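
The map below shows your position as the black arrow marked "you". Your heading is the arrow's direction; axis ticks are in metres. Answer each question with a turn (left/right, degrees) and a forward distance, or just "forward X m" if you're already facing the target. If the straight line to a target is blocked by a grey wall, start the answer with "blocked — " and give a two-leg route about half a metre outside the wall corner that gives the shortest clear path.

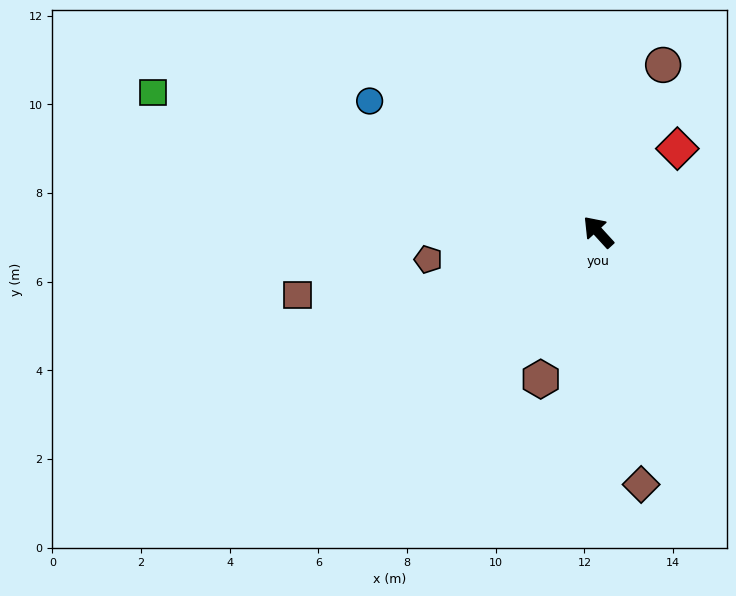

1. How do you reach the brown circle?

turn right 64°, forward 4.0 m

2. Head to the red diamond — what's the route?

turn right 86°, forward 2.6 m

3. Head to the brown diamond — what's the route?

turn left 147°, forward 5.8 m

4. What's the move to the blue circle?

turn left 18°, forward 5.9 m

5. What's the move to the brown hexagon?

turn left 116°, forward 3.6 m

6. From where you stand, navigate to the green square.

turn left 30°, forward 10.5 m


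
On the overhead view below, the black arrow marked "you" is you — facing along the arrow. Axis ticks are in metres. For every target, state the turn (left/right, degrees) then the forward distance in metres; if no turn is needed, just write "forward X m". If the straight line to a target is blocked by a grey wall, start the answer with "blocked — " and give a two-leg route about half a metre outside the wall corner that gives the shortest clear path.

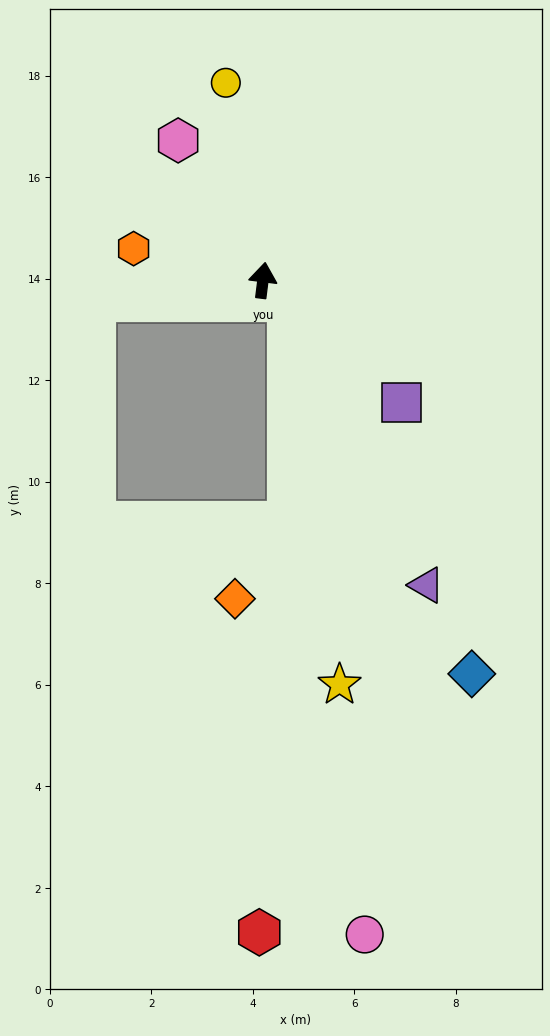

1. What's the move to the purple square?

turn right 124°, forward 3.6 m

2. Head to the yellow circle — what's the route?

turn left 18°, forward 4.0 m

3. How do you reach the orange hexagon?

turn left 83°, forward 2.6 m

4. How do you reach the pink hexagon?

turn left 38°, forward 3.2 m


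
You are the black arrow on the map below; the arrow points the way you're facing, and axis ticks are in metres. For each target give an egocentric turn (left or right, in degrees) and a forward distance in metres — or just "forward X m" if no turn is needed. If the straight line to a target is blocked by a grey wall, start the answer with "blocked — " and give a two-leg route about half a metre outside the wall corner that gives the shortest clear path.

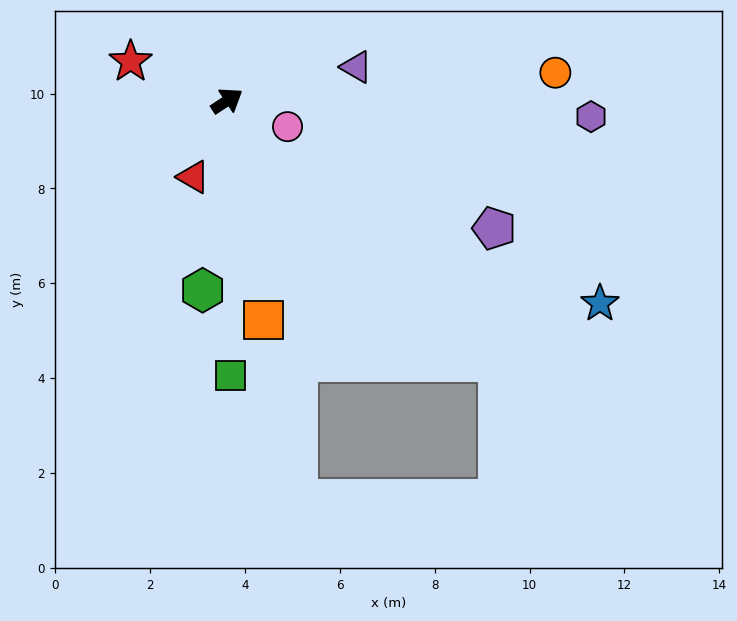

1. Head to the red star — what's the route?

turn left 125°, forward 2.2 m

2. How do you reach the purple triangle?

turn right 19°, forward 2.8 m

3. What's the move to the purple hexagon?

turn right 36°, forward 7.7 m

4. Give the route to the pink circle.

turn right 56°, forward 1.4 m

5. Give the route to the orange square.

turn right 114°, forward 4.7 m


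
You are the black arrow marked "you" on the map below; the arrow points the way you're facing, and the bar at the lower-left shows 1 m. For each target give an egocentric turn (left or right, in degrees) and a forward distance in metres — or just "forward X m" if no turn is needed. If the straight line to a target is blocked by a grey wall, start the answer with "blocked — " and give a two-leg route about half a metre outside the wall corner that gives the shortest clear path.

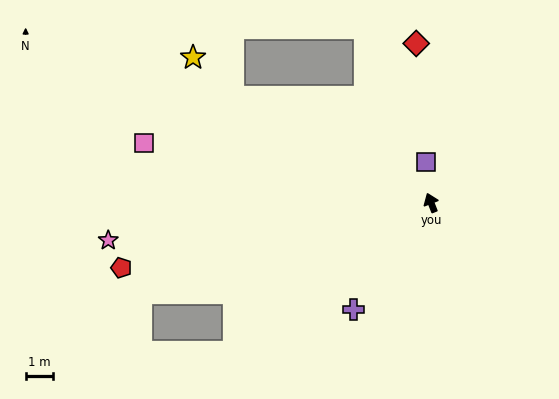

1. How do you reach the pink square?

turn left 57°, forward 10.8 m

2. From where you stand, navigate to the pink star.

turn left 75°, forward 12.0 m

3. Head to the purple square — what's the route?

turn right 15°, forward 1.5 m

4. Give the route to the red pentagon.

turn left 80°, forward 11.6 m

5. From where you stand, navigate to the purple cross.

turn left 123°, forward 4.9 m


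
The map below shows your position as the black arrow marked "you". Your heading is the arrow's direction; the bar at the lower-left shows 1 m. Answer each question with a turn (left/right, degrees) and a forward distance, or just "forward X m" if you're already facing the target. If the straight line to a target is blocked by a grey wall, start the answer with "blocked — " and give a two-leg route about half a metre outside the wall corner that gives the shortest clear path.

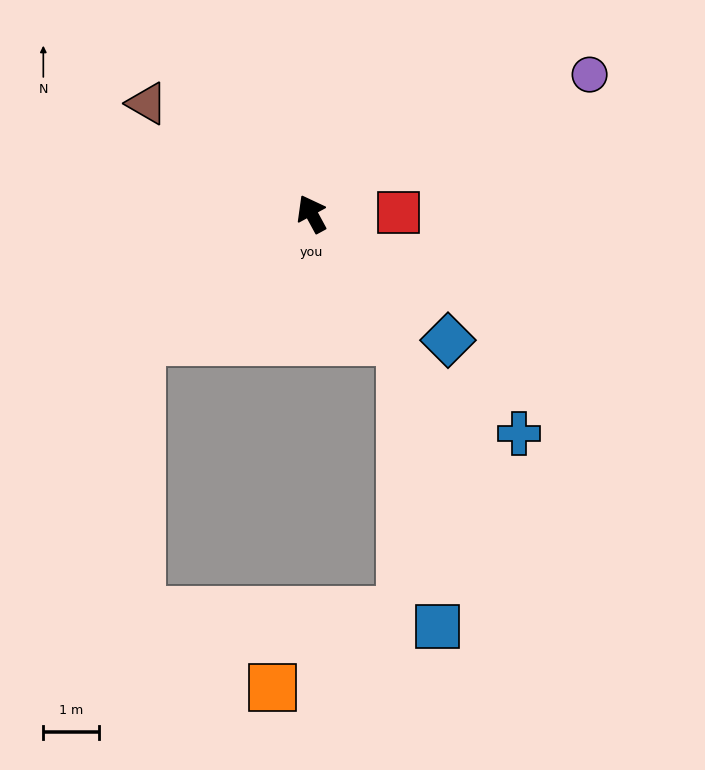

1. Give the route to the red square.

turn right 117°, forward 1.6 m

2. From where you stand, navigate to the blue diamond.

turn right 161°, forward 3.4 m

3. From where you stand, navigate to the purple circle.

turn right 92°, forward 5.6 m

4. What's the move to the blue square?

blocked — turn right 174°, forward 2.8 m, then turn right 27°, forward 5.2 m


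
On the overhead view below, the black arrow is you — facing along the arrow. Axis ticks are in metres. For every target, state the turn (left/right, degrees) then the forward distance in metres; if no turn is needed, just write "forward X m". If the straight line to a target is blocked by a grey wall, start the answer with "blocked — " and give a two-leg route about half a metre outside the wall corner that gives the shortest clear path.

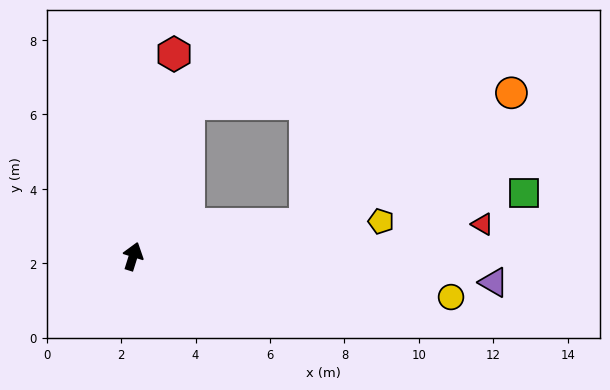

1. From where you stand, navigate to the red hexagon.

turn left 6°, forward 5.5 m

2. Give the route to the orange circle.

blocked — turn right 62°, forward 4.7 m, then turn left 22°, forward 6.6 m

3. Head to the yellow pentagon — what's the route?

turn right 65°, forward 6.7 m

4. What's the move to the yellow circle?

turn right 80°, forward 8.6 m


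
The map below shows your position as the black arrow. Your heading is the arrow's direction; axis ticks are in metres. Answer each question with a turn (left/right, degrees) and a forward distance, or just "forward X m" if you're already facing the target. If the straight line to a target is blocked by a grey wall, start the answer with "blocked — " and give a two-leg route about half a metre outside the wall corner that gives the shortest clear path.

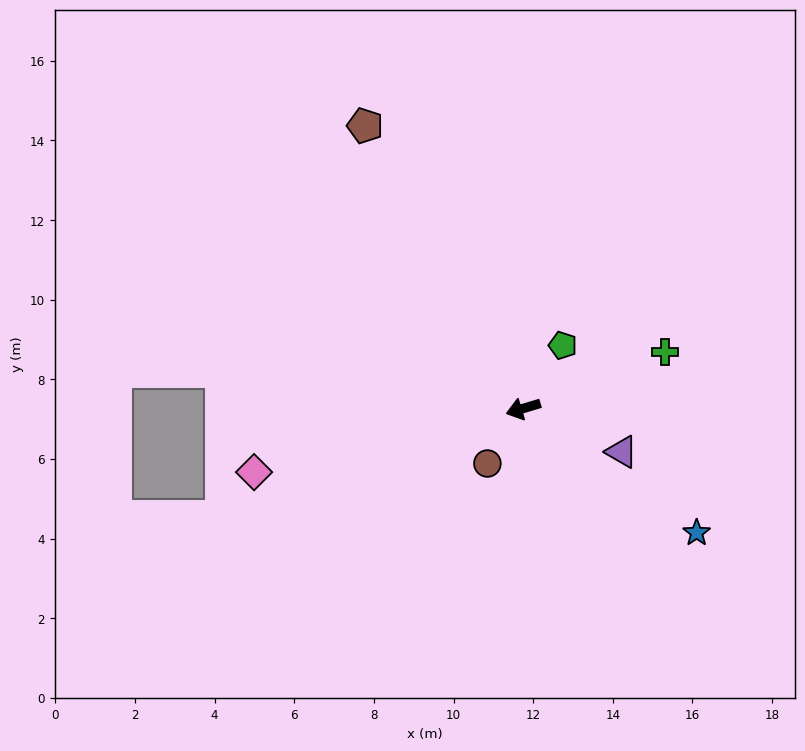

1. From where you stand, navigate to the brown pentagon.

turn right 78°, forward 8.1 m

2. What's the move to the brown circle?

turn left 40°, forward 1.6 m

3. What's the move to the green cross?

turn right 175°, forward 3.8 m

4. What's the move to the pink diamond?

turn right 3°, forward 6.9 m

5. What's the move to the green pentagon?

turn right 139°, forward 1.9 m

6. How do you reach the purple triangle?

turn left 139°, forward 2.7 m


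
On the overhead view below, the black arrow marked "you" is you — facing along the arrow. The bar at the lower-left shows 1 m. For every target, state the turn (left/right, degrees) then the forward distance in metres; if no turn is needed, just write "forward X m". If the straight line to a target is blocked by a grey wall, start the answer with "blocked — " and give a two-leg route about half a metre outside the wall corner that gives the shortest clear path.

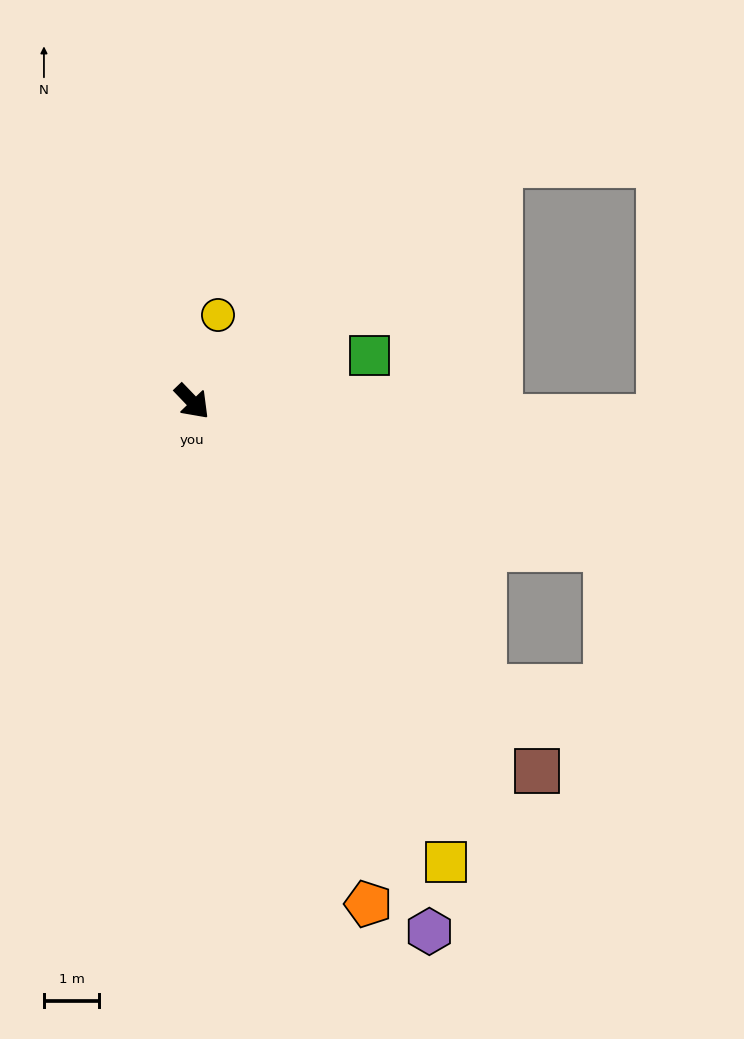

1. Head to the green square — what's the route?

turn left 61°, forward 3.3 m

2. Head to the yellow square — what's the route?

turn right 15°, forward 9.5 m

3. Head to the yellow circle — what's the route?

turn left 120°, forward 1.6 m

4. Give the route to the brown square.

forward 9.1 m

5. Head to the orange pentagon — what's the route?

turn right 24°, forward 9.6 m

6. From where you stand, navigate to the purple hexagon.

turn right 20°, forward 10.5 m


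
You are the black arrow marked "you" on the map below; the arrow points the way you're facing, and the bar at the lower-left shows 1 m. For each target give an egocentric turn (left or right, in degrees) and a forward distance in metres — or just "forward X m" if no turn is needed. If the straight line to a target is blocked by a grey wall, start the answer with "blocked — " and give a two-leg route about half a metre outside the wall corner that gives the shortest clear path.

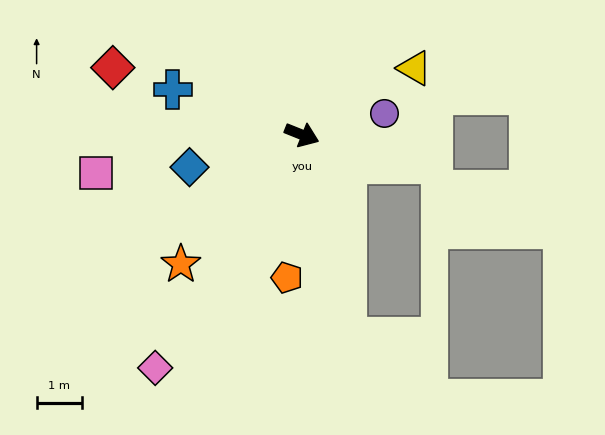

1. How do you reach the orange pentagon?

turn right 74°, forward 3.1 m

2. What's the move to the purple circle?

turn left 36°, forward 1.9 m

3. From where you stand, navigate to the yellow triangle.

turn left 52°, forward 2.9 m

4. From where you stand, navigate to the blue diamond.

turn right 142°, forward 2.6 m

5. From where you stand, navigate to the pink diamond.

turn right 100°, forward 6.0 m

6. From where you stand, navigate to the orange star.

turn right 111°, forward 3.9 m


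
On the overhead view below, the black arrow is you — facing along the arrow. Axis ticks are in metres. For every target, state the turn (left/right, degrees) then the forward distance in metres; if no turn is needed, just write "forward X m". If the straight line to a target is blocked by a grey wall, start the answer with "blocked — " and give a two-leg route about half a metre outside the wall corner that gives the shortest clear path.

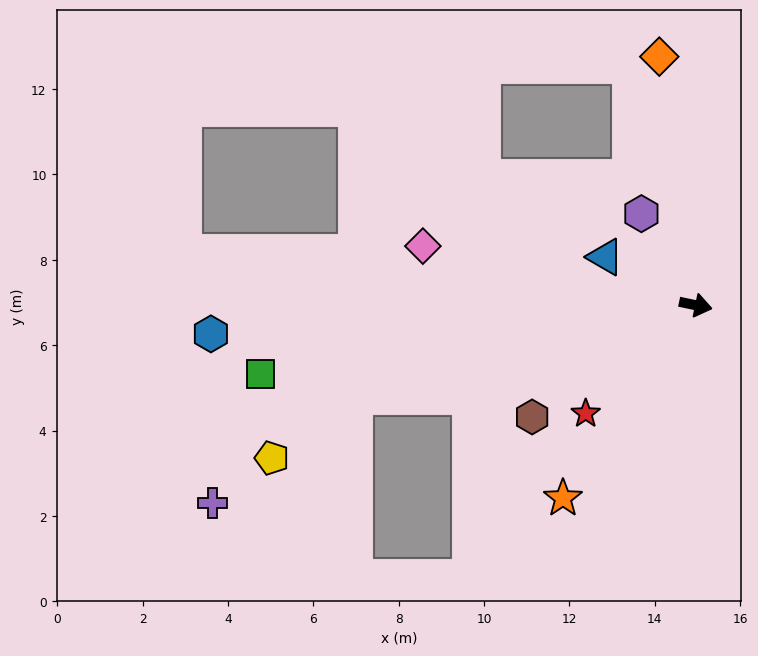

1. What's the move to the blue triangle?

turn left 164°, forward 2.4 m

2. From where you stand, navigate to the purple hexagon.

turn left 133°, forward 2.5 m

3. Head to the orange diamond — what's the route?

turn left 110°, forward 5.9 m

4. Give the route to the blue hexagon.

turn right 165°, forward 11.4 m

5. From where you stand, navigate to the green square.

turn right 159°, forward 10.3 m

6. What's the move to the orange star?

turn right 113°, forward 5.5 m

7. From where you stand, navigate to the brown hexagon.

turn right 134°, forward 4.6 m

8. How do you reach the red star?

turn right 124°, forward 3.6 m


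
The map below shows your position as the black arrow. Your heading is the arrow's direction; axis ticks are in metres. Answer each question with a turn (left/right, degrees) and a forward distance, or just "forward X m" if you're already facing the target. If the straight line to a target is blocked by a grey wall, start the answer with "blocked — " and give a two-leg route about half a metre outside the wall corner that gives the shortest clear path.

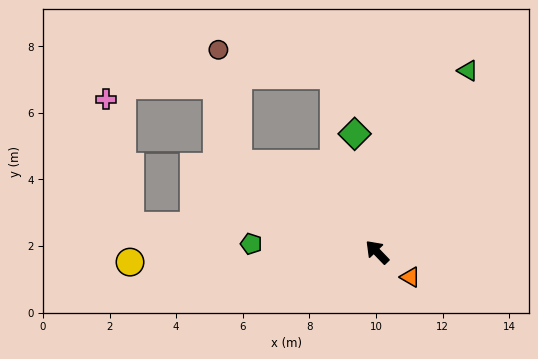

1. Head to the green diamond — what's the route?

turn right 33°, forward 3.6 m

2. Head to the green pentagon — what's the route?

turn left 42°, forward 3.8 m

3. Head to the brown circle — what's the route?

blocked — turn left 14°, forward 4.9 m, then turn right 48°, forward 3.5 m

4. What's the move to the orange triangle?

turn right 171°, forward 1.2 m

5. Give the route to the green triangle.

turn right 71°, forward 6.1 m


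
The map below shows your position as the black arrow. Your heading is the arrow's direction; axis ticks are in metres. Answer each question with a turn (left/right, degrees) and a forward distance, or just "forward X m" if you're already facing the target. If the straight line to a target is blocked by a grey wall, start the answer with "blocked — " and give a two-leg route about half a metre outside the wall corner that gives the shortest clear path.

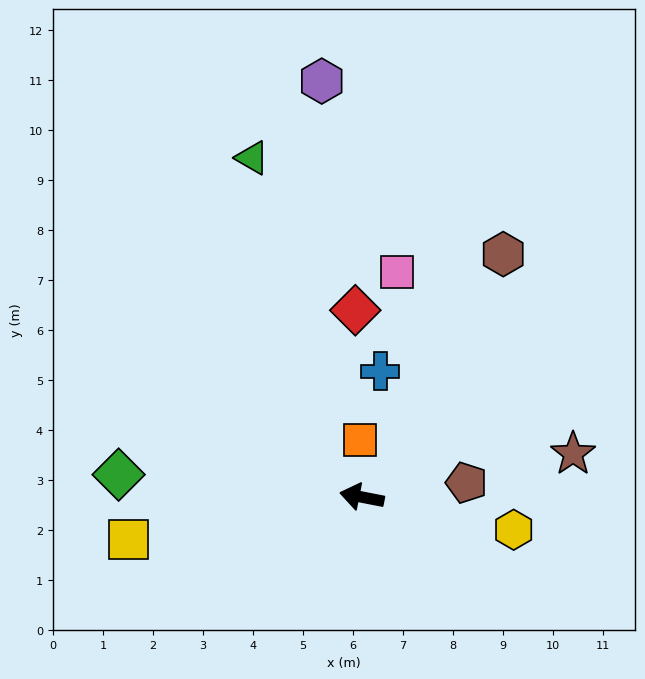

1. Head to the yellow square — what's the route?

turn left 21°, forward 4.7 m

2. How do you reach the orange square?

turn right 77°, forward 1.1 m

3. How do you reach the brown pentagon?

turn right 161°, forward 2.1 m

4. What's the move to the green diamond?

turn left 6°, forward 4.9 m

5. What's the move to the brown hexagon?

turn right 109°, forward 5.6 m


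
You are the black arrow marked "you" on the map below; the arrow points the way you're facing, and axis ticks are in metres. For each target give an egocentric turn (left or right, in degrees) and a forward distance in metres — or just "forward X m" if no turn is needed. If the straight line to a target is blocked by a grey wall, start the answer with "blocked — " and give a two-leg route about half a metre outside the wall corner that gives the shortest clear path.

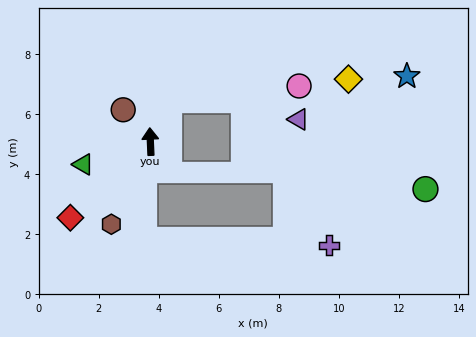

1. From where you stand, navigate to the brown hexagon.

turn left 152°, forward 3.0 m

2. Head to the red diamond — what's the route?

turn left 131°, forward 3.7 m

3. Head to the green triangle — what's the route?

turn left 106°, forward 2.4 m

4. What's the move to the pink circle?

blocked — turn right 27°, forward 1.5 m, then turn right 59°, forward 4.4 m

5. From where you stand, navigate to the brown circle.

turn left 38°, forward 1.4 m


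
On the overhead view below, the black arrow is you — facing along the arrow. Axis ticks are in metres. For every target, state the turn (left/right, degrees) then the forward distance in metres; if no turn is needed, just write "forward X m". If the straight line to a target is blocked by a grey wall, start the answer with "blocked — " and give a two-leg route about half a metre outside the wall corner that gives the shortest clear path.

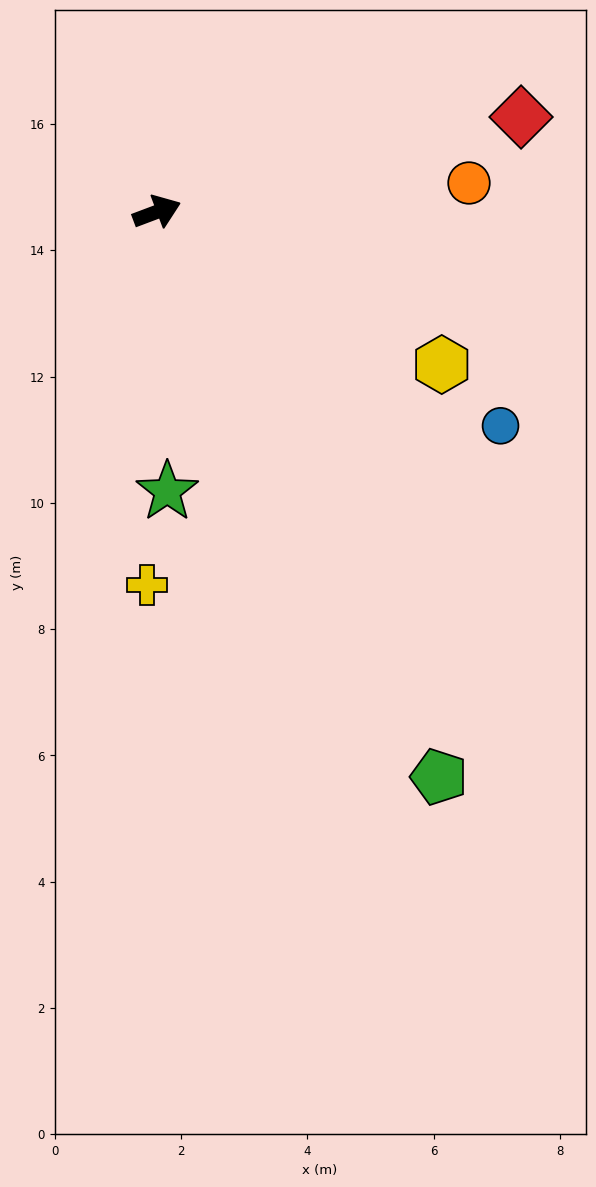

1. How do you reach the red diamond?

turn right 6°, forward 6.0 m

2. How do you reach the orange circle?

turn right 15°, forward 5.0 m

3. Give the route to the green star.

turn right 109°, forward 4.4 m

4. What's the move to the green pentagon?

turn right 84°, forward 10.0 m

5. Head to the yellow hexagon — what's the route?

turn right 49°, forward 5.1 m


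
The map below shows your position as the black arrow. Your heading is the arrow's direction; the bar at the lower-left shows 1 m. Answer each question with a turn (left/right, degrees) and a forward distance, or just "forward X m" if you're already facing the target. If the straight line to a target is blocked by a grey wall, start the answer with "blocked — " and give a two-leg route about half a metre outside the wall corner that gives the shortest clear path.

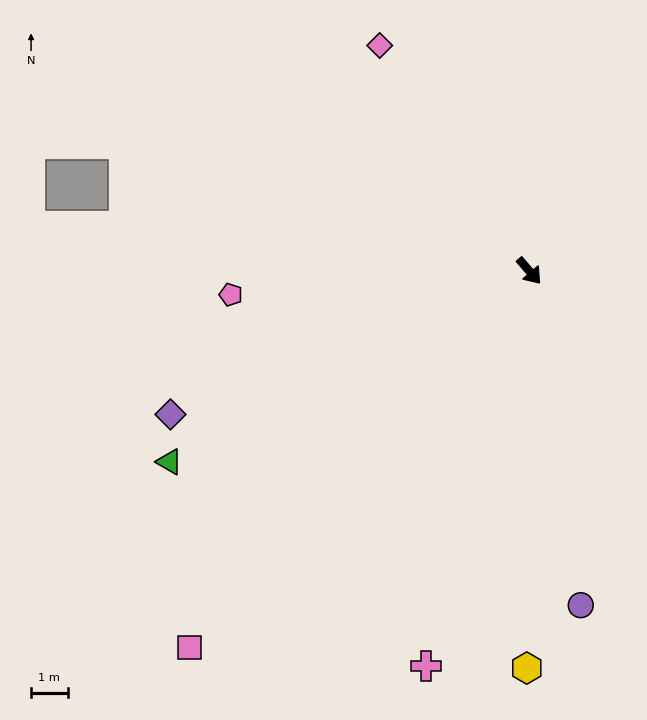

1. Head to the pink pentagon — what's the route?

turn right 126°, forward 8.2 m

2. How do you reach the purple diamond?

turn right 109°, forward 10.6 m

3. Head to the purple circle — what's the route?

turn right 32°, forward 9.2 m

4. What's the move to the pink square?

turn right 83°, forward 13.9 m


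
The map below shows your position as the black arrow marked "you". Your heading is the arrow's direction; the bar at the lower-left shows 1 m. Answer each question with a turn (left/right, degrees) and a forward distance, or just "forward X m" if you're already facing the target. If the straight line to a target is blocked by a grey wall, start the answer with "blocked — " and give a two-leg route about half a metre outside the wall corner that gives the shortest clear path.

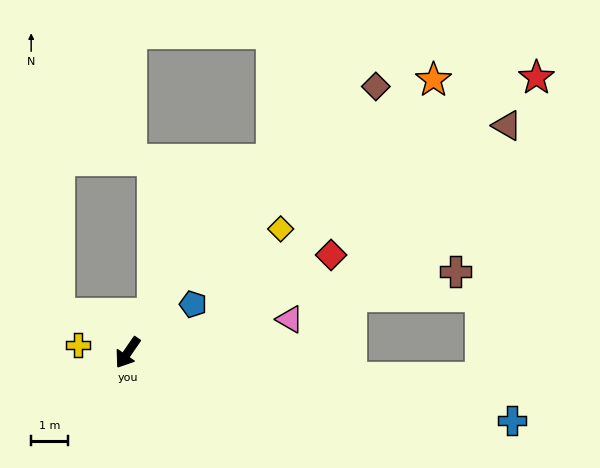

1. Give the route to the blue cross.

turn left 114°, forward 10.5 m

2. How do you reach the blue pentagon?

turn left 161°, forward 2.2 m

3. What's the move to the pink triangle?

turn left 136°, forward 4.5 m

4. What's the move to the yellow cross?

turn right 64°, forward 1.4 m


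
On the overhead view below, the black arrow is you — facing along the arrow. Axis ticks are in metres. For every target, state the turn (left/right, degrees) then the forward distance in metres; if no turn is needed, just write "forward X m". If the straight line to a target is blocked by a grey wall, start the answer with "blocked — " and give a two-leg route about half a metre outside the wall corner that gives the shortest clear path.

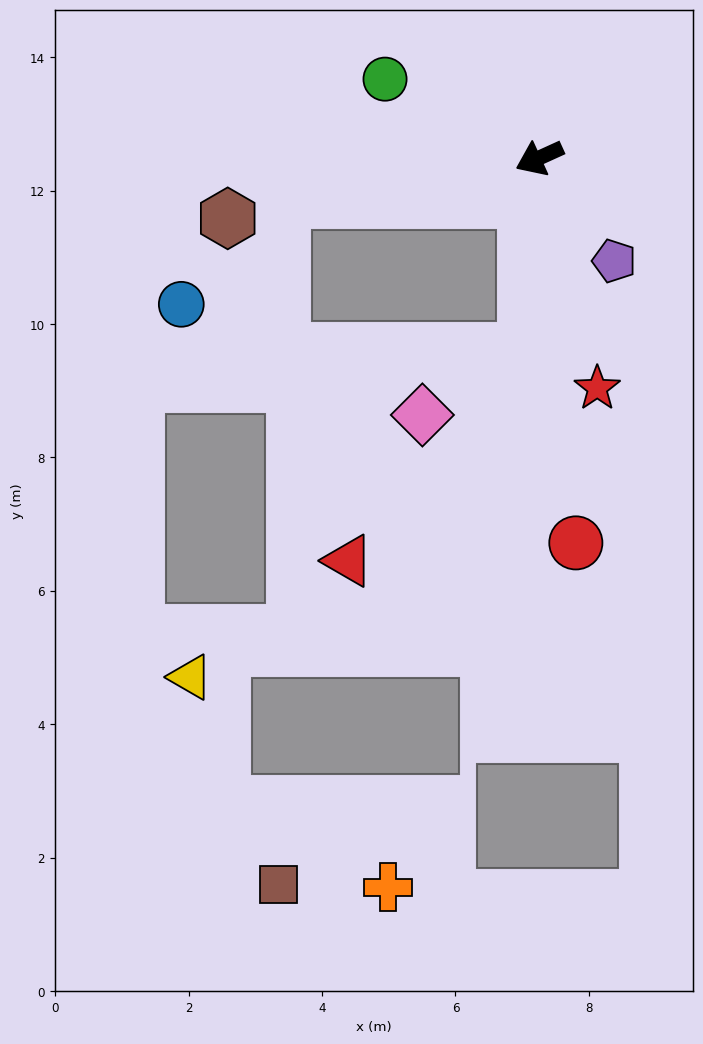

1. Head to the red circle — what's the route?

turn left 71°, forward 5.8 m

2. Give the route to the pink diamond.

blocked — turn left 62°, forward 2.9 m, then turn right 55°, forward 1.8 m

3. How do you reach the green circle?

turn right 51°, forward 2.6 m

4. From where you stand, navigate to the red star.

turn left 80°, forward 3.6 m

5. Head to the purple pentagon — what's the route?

turn left 102°, forward 1.9 m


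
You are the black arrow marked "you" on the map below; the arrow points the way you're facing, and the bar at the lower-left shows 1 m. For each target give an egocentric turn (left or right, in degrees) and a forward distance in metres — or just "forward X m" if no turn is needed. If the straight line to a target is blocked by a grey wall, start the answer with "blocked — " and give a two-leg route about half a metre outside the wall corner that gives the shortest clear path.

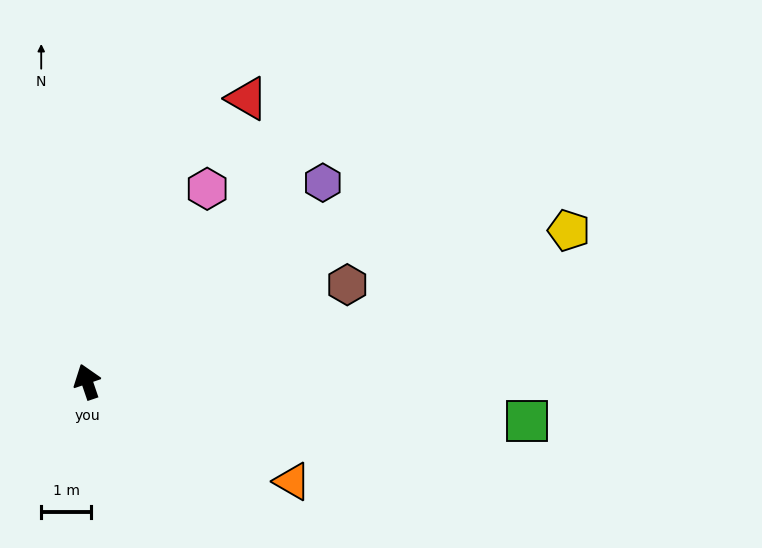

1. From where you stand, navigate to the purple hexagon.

turn right 69°, forward 6.2 m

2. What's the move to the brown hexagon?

turn right 88°, forward 5.5 m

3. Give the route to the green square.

turn right 114°, forward 8.8 m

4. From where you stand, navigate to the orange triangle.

turn right 135°, forward 4.6 m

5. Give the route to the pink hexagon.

turn right 51°, forward 4.5 m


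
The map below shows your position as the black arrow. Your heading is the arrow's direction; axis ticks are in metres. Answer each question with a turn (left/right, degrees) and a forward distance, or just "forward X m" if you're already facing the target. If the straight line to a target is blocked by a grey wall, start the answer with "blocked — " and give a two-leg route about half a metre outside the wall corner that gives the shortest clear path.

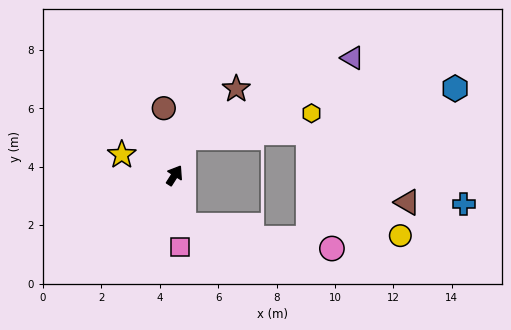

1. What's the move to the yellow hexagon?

blocked — turn left 18°, forward 1.3 m, then turn right 65°, forward 4.4 m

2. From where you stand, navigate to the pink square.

turn right 143°, forward 2.5 m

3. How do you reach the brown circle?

turn left 42°, forward 2.3 m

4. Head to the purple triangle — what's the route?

blocked — turn left 18°, forward 1.3 m, then turn right 50°, forward 6.4 m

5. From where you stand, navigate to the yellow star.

turn left 101°, forward 1.9 m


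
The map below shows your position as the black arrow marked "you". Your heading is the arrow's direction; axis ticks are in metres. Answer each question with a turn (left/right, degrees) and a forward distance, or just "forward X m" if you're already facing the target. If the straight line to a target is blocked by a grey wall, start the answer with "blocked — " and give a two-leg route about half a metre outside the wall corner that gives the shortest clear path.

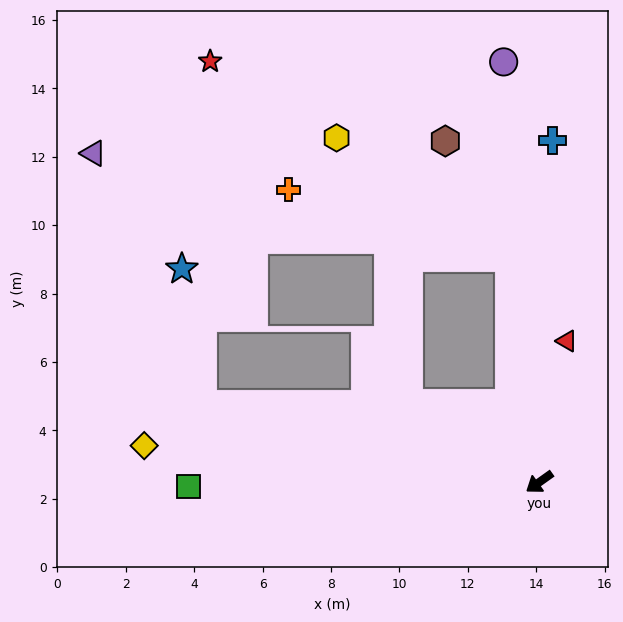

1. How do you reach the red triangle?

turn right 136°, forward 4.2 m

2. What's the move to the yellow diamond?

turn right 41°, forward 11.6 m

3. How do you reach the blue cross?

turn right 128°, forward 10.0 m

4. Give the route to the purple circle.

turn right 121°, forward 12.3 m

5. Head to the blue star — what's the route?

blocked — turn right 48°, forward 10.1 m, then turn right 69°, forward 4.0 m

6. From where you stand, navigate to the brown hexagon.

blocked — turn right 118°, forward 6.6 m, then turn left 22°, forward 3.9 m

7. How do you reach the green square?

turn right 35°, forward 10.3 m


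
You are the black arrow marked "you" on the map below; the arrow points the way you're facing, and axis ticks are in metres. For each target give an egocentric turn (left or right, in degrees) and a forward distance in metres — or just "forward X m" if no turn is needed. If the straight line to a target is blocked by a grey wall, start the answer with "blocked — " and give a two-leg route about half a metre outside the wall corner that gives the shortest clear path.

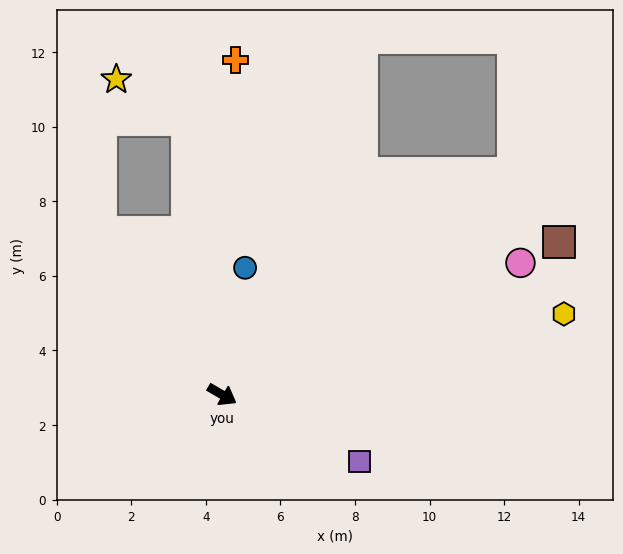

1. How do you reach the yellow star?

blocked — turn left 128°, forward 7.4 m, then turn left 52°, forward 2.2 m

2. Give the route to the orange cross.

turn left 118°, forward 9.0 m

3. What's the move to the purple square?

turn left 4°, forward 4.1 m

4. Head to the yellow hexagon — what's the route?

turn left 44°, forward 9.4 m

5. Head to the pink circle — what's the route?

turn left 54°, forward 8.7 m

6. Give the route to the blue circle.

turn left 110°, forward 3.5 m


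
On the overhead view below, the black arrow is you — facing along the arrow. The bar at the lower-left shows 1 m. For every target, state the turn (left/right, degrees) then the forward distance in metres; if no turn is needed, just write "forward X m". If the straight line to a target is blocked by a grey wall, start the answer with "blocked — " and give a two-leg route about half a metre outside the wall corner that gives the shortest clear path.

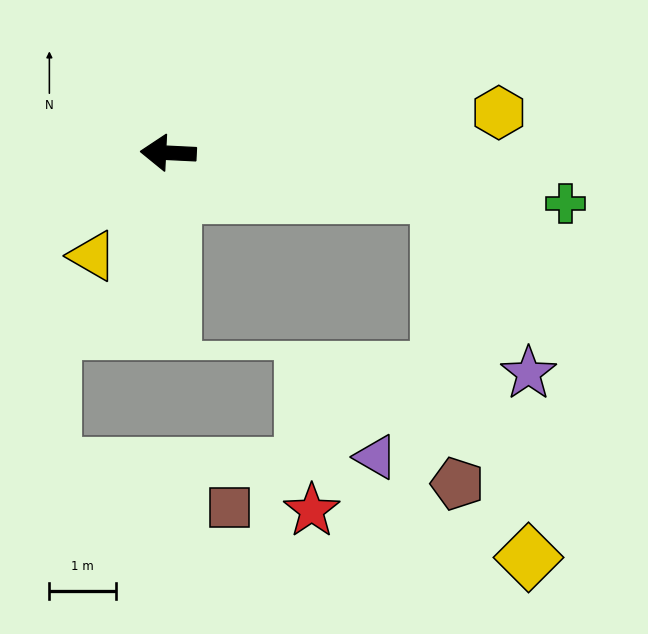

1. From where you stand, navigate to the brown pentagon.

blocked — turn left 174°, forward 4.1 m, then turn right 78°, forward 4.3 m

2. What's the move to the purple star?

blocked — turn left 174°, forward 4.1 m, then turn right 55°, forward 3.0 m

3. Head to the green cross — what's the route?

turn left 176°, forward 6.0 m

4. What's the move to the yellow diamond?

blocked — turn left 174°, forward 4.1 m, then turn right 67°, forward 5.6 m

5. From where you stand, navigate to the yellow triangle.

turn left 56°, forward 1.9 m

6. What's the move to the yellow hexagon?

turn right 170°, forward 5.0 m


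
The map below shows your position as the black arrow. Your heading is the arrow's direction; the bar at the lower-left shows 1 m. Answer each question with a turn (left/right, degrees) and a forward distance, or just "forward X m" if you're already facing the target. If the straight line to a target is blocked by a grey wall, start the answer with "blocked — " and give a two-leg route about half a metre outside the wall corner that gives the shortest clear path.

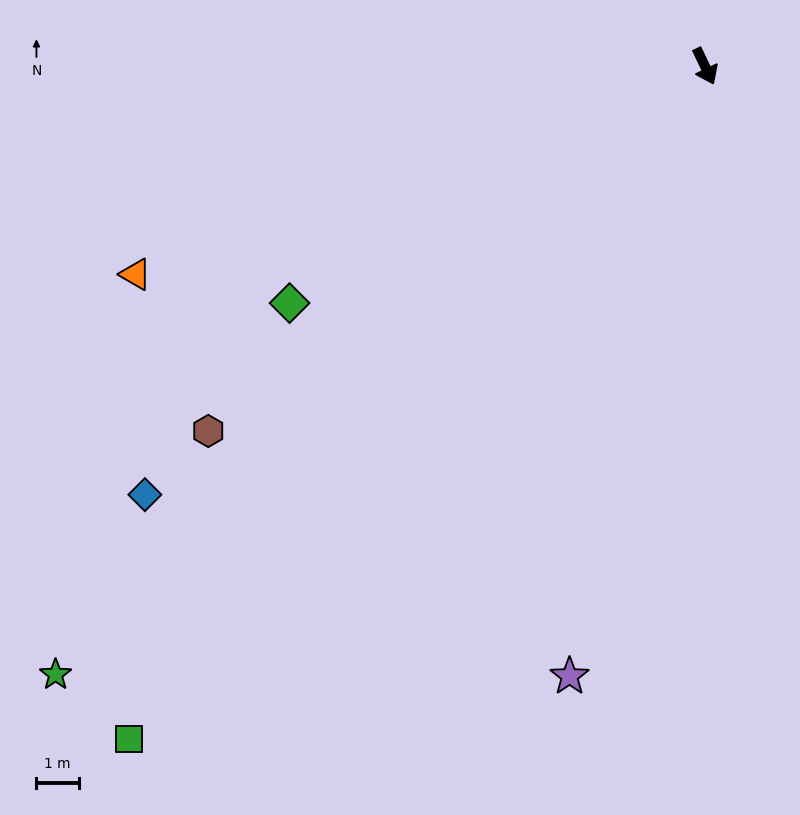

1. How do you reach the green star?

turn right 72°, forward 21.0 m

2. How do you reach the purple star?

turn right 38°, forward 14.7 m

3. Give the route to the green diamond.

turn right 86°, forward 11.3 m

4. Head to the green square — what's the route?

turn right 66°, forward 20.9 m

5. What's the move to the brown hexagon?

turn right 79°, forward 14.5 m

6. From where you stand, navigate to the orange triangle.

turn right 95°, forward 14.3 m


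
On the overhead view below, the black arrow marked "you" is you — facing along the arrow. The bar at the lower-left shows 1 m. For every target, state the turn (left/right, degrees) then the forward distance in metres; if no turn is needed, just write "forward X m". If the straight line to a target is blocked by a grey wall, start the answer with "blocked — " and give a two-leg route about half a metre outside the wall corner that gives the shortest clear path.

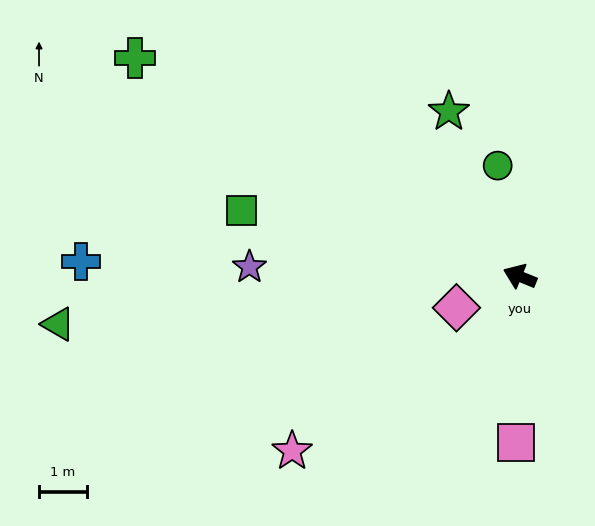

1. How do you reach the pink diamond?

turn left 49°, forward 1.5 m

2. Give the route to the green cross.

turn right 7°, forward 9.3 m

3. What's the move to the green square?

turn left 9°, forward 6.0 m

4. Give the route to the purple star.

turn left 20°, forward 5.7 m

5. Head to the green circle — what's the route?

turn right 57°, forward 2.4 m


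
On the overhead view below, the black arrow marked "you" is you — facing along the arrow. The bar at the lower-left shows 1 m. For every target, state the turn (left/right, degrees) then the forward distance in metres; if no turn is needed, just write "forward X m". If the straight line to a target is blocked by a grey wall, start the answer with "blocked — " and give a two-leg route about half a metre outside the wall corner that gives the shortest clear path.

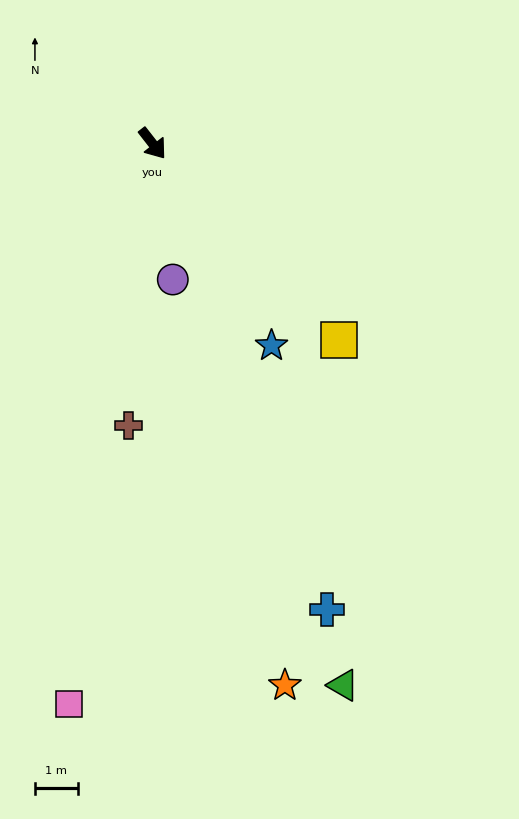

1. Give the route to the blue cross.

turn right 17°, forward 11.6 m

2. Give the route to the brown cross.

turn right 43°, forward 6.6 m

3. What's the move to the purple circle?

turn right 29°, forward 3.2 m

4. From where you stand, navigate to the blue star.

turn right 7°, forward 5.5 m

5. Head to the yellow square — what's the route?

turn left 6°, forward 6.3 m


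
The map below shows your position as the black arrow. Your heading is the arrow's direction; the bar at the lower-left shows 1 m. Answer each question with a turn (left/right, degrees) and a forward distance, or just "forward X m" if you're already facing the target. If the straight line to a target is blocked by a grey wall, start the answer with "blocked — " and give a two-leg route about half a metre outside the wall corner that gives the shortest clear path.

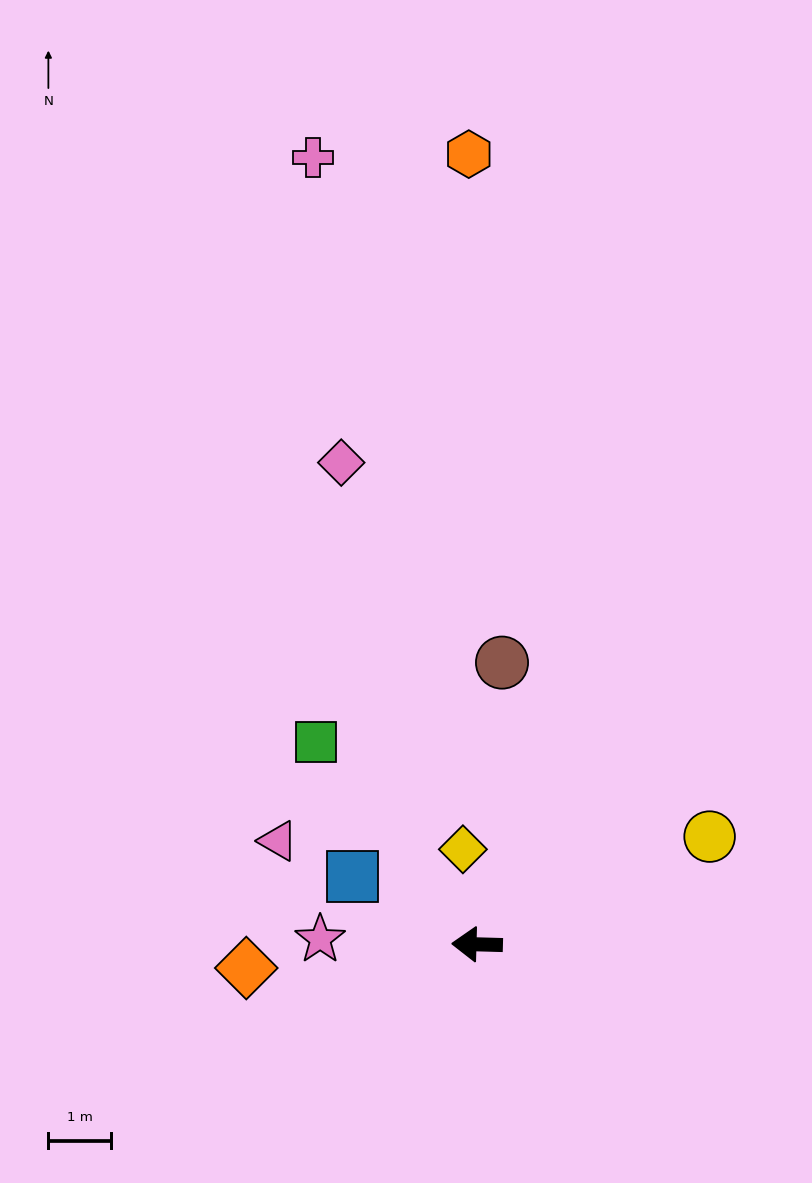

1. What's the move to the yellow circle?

turn right 154°, forward 4.1 m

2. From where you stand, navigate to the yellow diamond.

turn right 80°, forward 1.5 m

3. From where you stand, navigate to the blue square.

turn right 27°, forward 2.3 m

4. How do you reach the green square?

turn right 50°, forward 4.1 m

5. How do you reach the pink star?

forward 2.5 m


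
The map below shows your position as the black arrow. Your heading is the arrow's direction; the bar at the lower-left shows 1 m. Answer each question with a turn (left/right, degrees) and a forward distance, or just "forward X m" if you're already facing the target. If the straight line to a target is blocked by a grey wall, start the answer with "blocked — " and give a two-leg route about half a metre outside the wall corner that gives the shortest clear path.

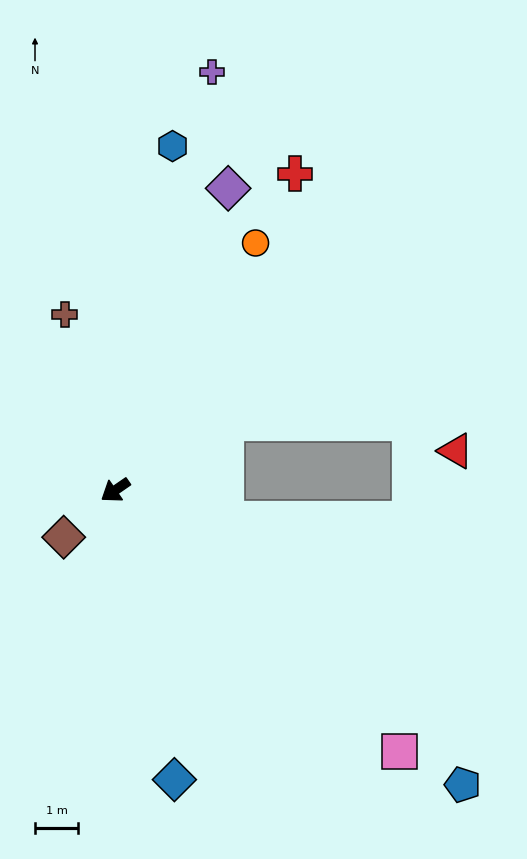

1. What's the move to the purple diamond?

turn right 145°, forward 7.5 m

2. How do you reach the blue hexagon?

turn right 134°, forward 8.1 m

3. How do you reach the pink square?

turn left 103°, forward 9.0 m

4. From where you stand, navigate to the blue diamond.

turn left 67°, forward 6.9 m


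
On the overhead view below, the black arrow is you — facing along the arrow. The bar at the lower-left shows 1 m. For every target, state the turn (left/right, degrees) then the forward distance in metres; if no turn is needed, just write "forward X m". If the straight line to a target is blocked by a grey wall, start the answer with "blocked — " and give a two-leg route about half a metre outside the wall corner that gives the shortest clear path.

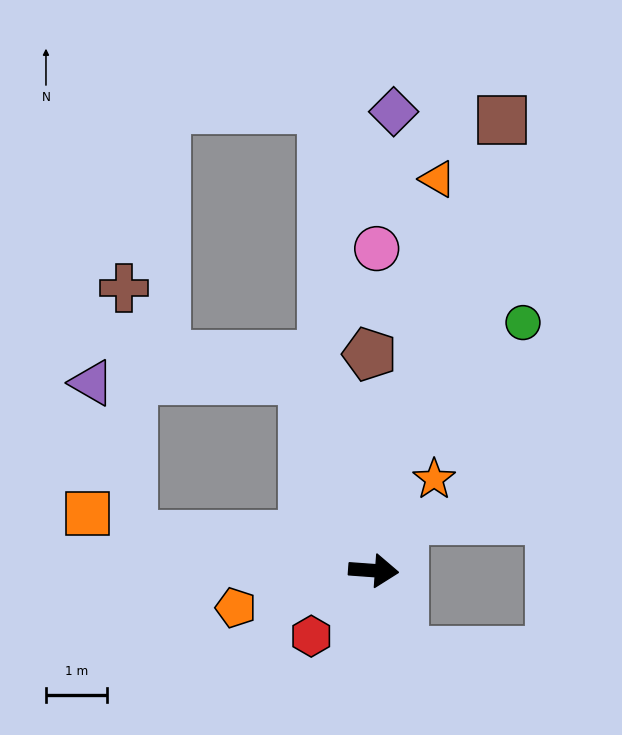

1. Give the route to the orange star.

turn left 61°, forward 1.8 m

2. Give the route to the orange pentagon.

turn right 161°, forward 2.4 m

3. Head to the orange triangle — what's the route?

turn left 85°, forward 6.5 m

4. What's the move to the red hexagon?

turn right 129°, forward 1.5 m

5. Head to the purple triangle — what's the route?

blocked — turn left 114°, forward 3.4 m, then turn left 71°, forward 3.5 m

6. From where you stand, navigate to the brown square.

turn left 78°, forward 7.7 m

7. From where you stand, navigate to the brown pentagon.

turn left 95°, forward 3.6 m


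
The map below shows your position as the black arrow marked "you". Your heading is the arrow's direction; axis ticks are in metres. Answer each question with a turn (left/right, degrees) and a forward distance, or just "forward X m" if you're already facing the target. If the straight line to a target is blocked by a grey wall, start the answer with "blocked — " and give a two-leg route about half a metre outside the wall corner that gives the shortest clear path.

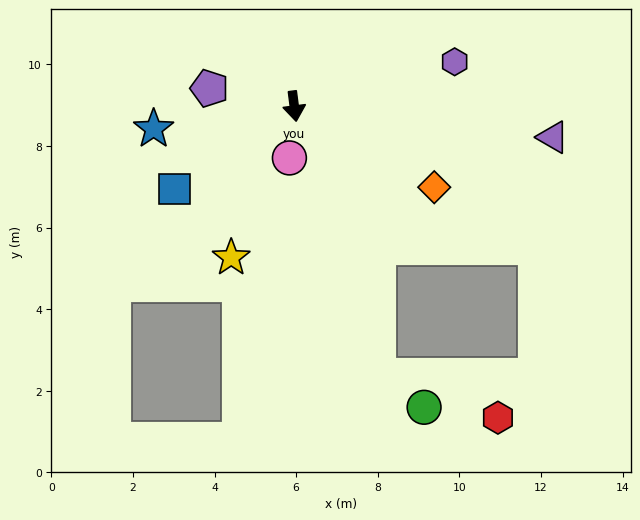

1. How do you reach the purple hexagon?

turn left 98°, forward 4.1 m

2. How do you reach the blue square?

turn right 63°, forward 3.6 m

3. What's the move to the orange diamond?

turn left 53°, forward 4.0 m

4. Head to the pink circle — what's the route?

turn right 13°, forward 1.3 m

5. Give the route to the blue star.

turn right 88°, forward 3.5 m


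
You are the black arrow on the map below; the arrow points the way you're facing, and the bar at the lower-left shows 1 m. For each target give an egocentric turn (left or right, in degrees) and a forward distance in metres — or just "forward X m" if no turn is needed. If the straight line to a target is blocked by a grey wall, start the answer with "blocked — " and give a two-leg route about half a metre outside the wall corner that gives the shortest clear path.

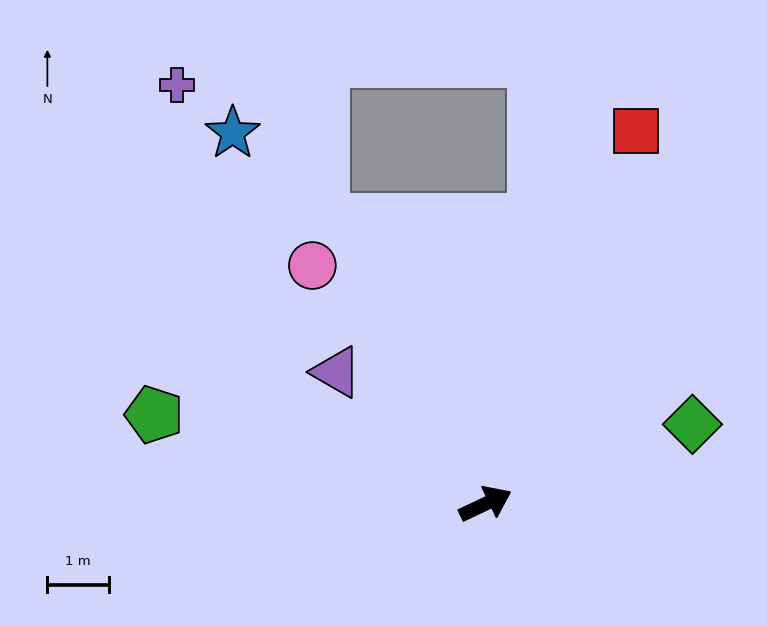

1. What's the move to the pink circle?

turn left 101°, forward 4.8 m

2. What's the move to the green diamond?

turn right 4°, forward 3.6 m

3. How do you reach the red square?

turn left 43°, forward 6.6 m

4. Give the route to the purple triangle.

turn left 113°, forward 3.2 m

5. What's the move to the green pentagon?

turn left 140°, forward 5.6 m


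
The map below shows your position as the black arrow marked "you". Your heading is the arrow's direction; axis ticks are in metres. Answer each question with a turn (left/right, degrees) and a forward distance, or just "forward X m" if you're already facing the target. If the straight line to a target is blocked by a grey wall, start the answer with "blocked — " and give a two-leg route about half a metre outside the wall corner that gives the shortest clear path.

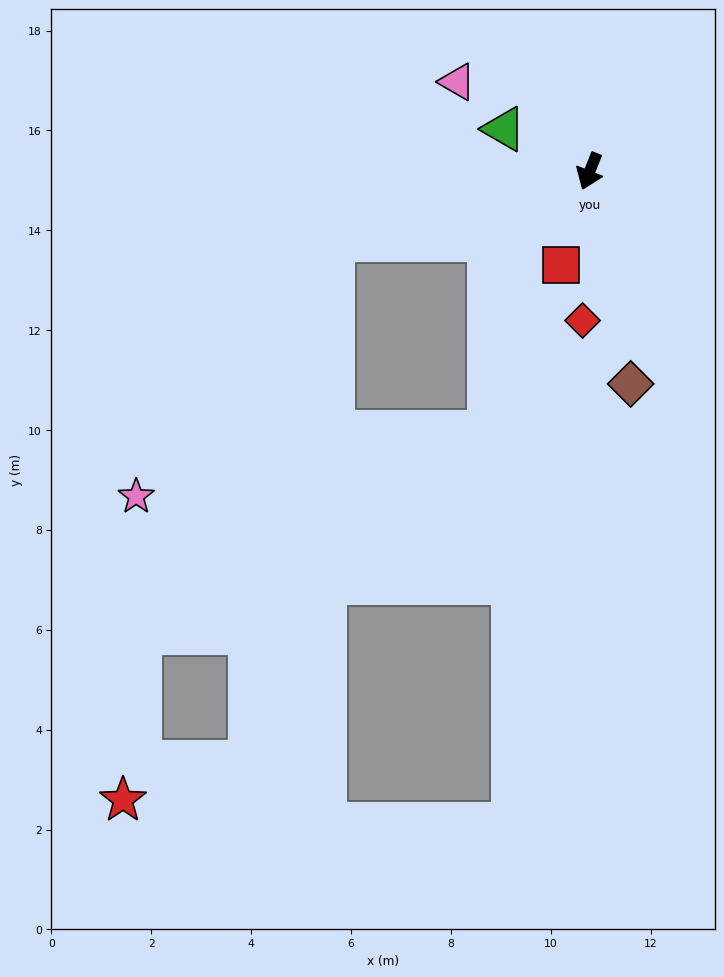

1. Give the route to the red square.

turn left 5°, forward 2.0 m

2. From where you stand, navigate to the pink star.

blocked — turn right 53°, forward 5.3 m, then turn left 37°, forward 6.5 m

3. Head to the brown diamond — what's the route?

turn left 33°, forward 4.3 m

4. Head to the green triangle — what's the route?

turn right 95°, forward 1.9 m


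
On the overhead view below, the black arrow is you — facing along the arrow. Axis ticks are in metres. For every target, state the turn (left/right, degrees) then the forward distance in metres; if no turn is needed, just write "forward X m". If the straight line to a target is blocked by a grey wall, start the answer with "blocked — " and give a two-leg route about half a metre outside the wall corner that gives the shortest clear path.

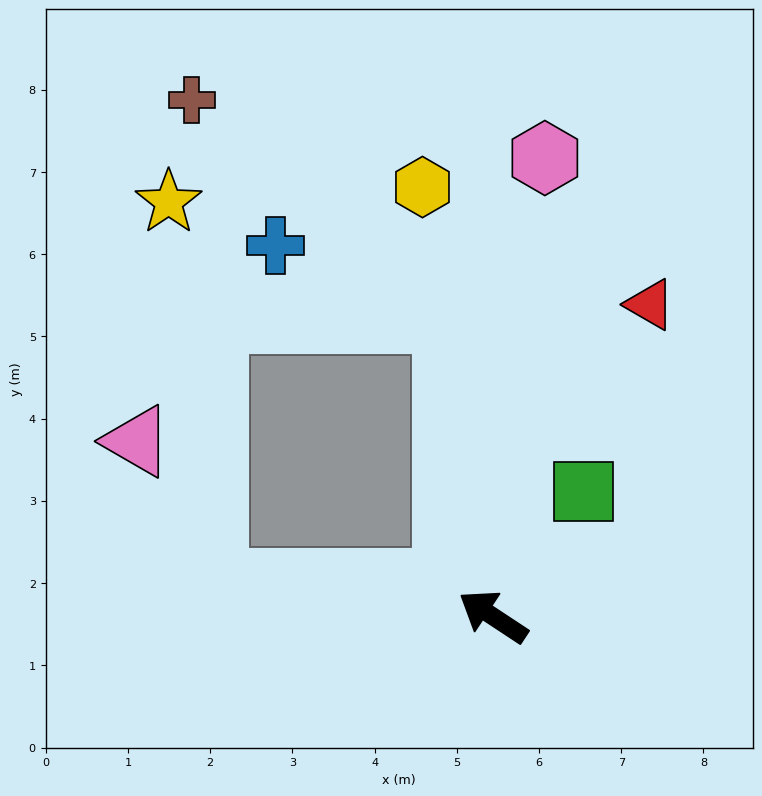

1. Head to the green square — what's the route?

turn right 92°, forward 1.9 m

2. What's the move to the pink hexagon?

turn right 63°, forward 5.6 m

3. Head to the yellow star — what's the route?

blocked — turn left 27°, forward 3.4 m, then turn right 77°, forward 4.7 m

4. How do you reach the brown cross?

blocked — turn right 48°, forward 3.7 m, then turn left 41°, forward 4.1 m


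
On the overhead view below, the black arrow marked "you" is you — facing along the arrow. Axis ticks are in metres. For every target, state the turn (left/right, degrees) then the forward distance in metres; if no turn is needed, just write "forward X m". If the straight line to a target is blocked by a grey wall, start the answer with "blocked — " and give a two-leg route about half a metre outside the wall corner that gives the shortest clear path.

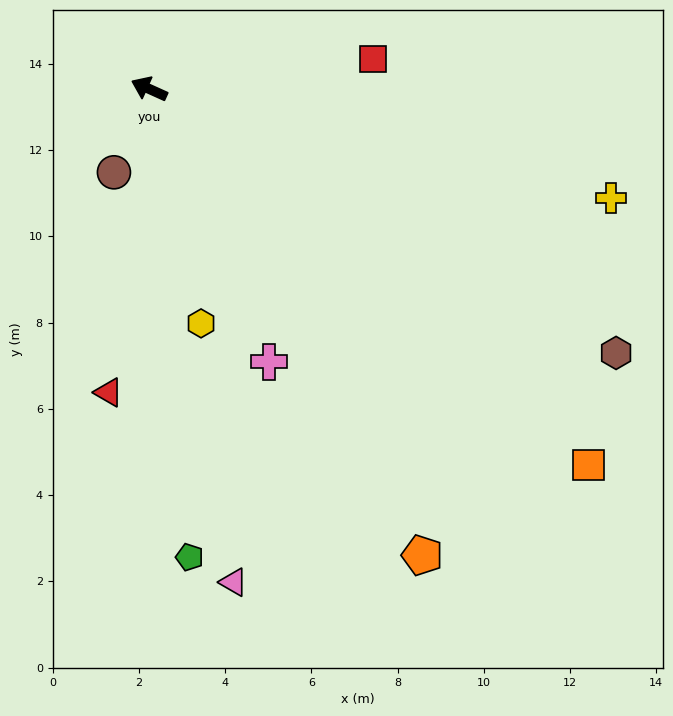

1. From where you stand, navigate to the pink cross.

turn left 138°, forward 6.9 m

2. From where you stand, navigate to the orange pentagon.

turn left 145°, forward 12.5 m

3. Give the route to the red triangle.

turn left 107°, forward 7.1 m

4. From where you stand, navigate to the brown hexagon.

turn left 175°, forward 12.4 m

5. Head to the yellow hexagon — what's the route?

turn left 127°, forward 5.6 m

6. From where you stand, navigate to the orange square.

turn left 164°, forward 13.4 m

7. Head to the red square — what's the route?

turn right 148°, forward 5.2 m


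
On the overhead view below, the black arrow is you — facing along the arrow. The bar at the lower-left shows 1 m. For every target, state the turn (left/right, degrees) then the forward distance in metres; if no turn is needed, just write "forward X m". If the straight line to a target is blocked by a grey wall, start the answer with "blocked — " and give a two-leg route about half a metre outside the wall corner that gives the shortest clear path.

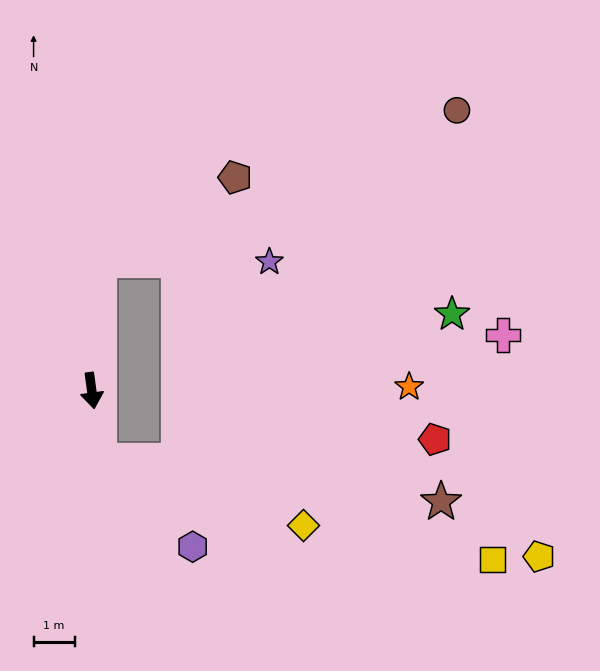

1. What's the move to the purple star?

blocked — turn left 169°, forward 3.2 m, then turn right 87°, forward 4.1 m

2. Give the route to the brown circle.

blocked — turn left 169°, forward 3.2 m, then turn right 64°, forward 9.4 m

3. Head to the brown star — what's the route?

blocked — forward 1.7 m, then turn left 75°, forward 8.4 m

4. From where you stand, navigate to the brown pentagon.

blocked — turn left 169°, forward 3.2 m, then turn right 55°, forward 3.9 m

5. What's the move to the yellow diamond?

blocked — forward 1.7 m, then turn left 65°, forward 5.2 m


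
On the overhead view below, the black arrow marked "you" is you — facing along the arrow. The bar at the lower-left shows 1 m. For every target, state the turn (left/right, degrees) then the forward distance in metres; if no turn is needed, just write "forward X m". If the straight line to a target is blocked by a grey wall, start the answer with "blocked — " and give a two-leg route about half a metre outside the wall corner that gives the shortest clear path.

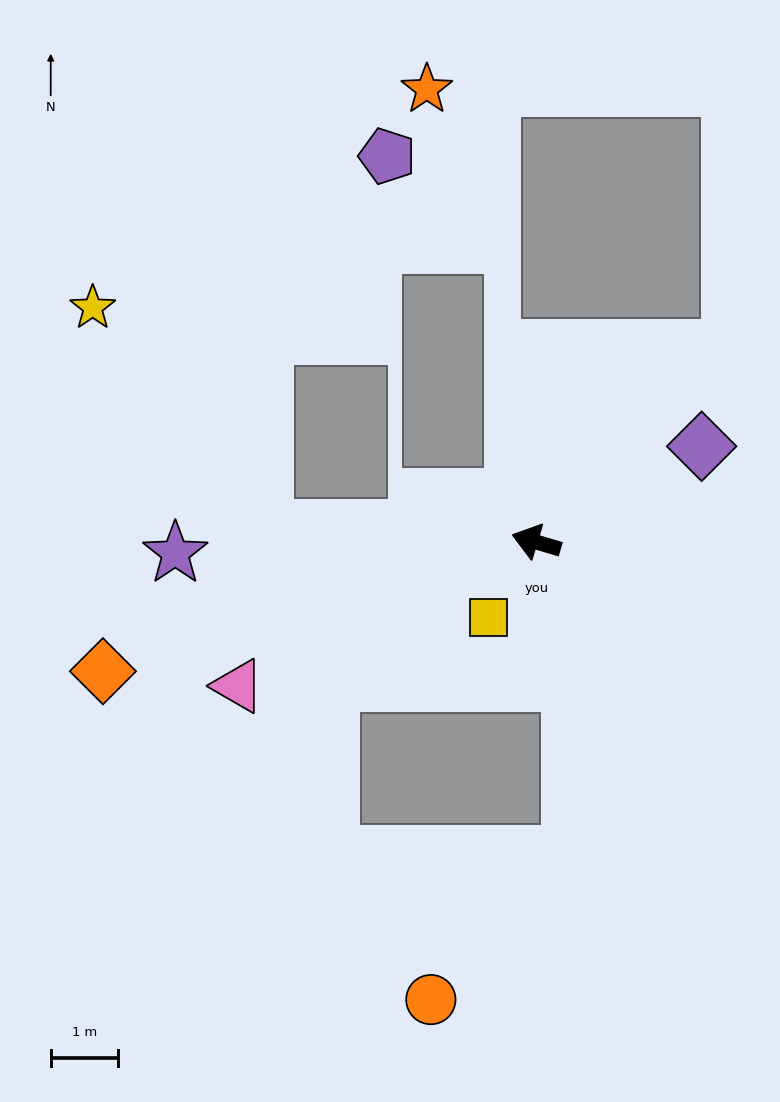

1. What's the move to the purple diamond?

turn right 133°, forward 2.8 m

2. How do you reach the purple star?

turn left 18°, forward 5.4 m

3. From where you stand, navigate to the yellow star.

blocked — turn left 14°, forward 4.0 m, then turn right 49°, forward 4.2 m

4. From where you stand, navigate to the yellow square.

turn left 74°, forward 1.3 m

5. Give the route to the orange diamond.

turn left 33°, forward 6.7 m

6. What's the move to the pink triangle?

turn left 42°, forward 4.9 m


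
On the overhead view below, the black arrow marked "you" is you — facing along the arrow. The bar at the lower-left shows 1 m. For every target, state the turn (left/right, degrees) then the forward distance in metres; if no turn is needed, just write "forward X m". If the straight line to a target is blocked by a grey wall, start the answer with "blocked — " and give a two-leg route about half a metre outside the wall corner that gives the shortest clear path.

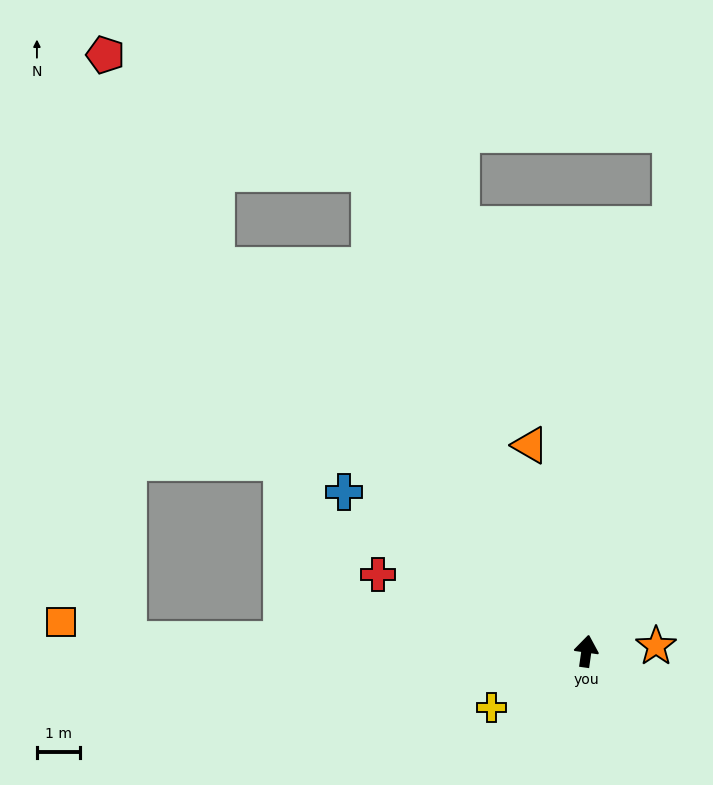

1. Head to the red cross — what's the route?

turn left 78°, forward 5.2 m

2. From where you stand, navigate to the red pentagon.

blocked — turn left 52°, forward 12.5 m, then turn right 16°, forward 5.5 m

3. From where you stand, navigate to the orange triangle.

turn left 23°, forward 5.0 m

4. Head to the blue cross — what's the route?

turn left 65°, forward 6.8 m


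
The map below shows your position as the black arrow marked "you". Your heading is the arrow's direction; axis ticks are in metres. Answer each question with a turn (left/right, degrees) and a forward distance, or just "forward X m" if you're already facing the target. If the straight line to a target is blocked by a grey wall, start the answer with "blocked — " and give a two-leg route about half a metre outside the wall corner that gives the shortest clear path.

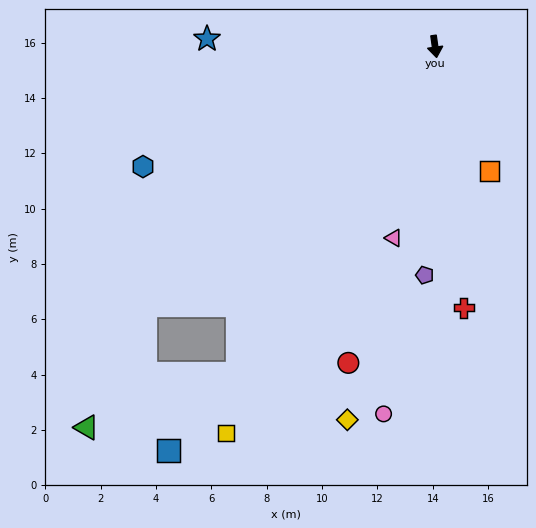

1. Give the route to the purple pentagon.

turn right 11°, forward 8.3 m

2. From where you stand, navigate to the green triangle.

blocked — turn right 56°, forward 14.1 m, then turn left 22°, forward 4.9 m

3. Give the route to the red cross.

forward 9.5 m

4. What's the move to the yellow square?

turn right 36°, forward 15.9 m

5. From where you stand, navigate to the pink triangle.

turn right 20°, forward 7.1 m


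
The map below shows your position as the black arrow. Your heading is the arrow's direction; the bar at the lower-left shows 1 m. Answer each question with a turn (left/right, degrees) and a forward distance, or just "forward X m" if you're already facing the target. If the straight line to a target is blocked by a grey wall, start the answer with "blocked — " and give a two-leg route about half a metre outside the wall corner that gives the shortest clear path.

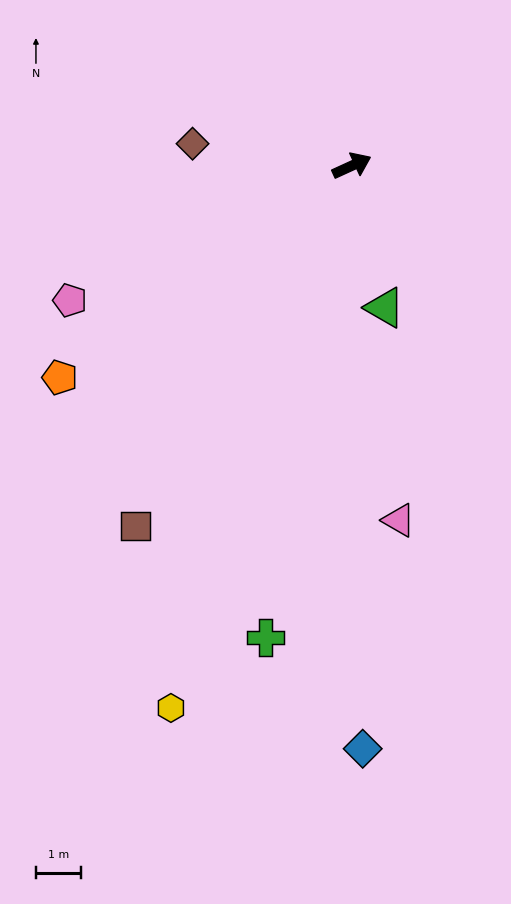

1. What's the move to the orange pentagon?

turn right 169°, forward 8.0 m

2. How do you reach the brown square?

turn right 146°, forward 9.3 m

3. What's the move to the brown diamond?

turn left 148°, forward 3.6 m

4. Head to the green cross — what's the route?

turn right 125°, forward 10.6 m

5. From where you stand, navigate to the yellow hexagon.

turn right 133°, forward 12.7 m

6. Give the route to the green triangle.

turn right 102°, forward 3.2 m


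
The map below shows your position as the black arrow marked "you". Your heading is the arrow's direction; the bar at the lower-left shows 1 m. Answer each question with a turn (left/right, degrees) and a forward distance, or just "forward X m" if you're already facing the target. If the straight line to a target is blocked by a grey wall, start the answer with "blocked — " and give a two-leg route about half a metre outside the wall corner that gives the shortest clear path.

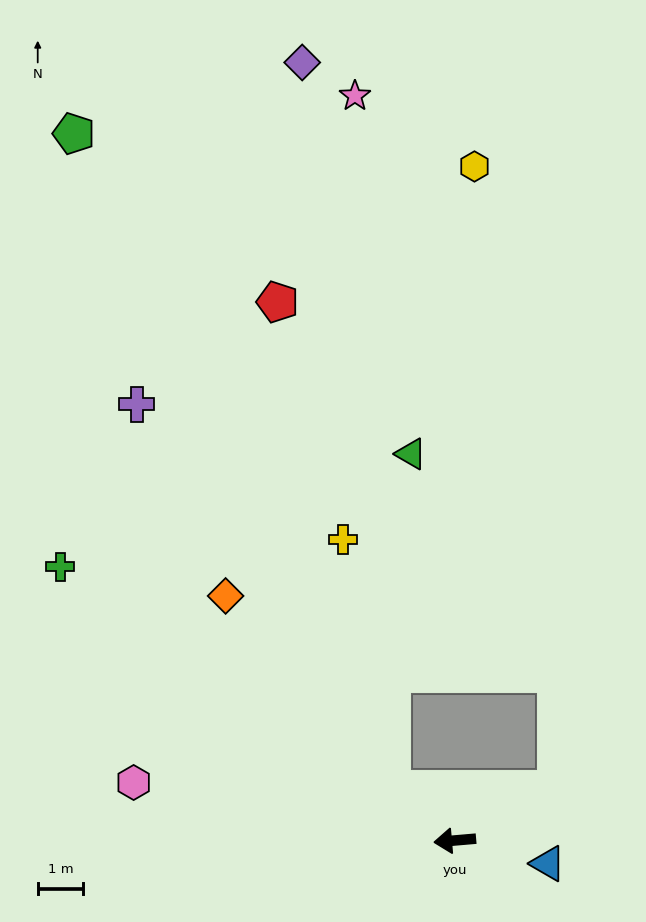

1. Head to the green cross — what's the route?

turn right 40°, forward 10.6 m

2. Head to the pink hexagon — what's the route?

turn right 15°, forward 7.2 m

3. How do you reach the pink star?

blocked — turn right 44°, forward 1.8 m, then turn right 48°, forward 15.3 m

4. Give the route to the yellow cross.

blocked — turn right 44°, forward 1.8 m, then turn right 40°, forward 5.6 m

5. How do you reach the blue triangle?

turn left 161°, forward 2.1 m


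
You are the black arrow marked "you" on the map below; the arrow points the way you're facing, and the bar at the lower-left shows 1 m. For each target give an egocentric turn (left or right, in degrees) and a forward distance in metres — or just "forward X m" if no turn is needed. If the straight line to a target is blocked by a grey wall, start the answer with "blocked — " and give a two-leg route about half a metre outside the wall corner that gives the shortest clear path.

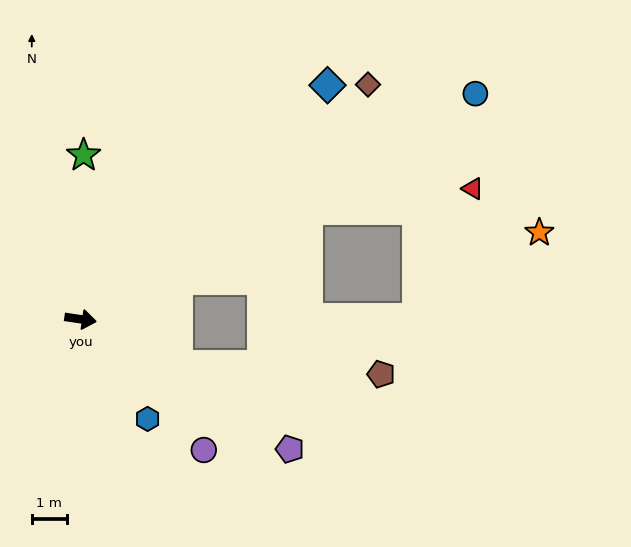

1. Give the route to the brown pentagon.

blocked — turn right 17°, forward 3.1 m, then turn left 23°, forward 5.8 m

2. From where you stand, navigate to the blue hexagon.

turn right 48°, forward 3.4 m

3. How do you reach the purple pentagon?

turn right 23°, forward 7.0 m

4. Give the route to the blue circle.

turn left 38°, forward 12.9 m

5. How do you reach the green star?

turn left 97°, forward 4.7 m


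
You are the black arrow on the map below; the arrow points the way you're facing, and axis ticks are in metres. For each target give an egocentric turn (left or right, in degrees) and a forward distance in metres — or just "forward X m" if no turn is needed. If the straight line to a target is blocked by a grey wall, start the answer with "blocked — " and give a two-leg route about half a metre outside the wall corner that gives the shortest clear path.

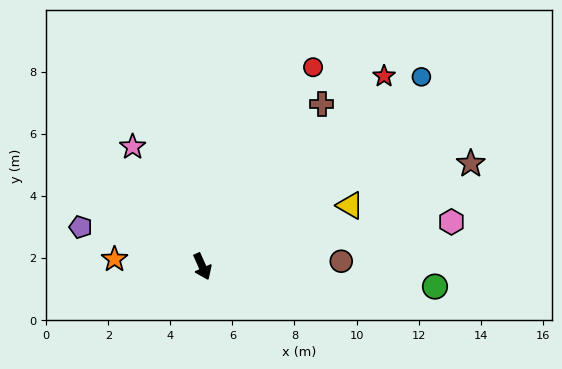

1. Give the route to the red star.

turn left 112°, forward 8.5 m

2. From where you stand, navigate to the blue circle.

turn left 107°, forward 9.3 m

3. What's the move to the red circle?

turn left 127°, forward 7.3 m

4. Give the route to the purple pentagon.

turn right 132°, forward 4.1 m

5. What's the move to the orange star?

turn right 119°, forward 2.8 m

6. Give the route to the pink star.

turn right 174°, forward 4.5 m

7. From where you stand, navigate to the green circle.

turn left 61°, forward 7.5 m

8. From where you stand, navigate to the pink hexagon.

turn left 76°, forward 8.2 m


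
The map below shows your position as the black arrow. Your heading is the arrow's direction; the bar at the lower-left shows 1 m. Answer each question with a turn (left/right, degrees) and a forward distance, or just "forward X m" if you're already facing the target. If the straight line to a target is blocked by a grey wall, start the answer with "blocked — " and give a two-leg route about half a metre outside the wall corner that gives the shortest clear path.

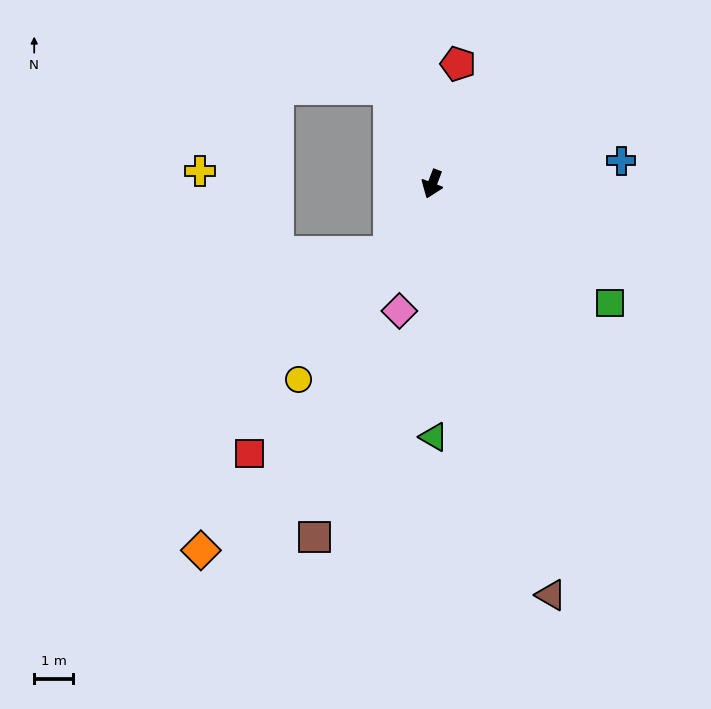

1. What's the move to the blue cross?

turn left 118°, forward 4.9 m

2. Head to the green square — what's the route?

turn left 77°, forward 5.5 m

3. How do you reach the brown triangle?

turn left 37°, forward 10.9 m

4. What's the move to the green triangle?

turn left 21°, forward 6.5 m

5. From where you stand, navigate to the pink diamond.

turn left 6°, forward 3.4 m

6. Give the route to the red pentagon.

turn right 171°, forward 3.1 m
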